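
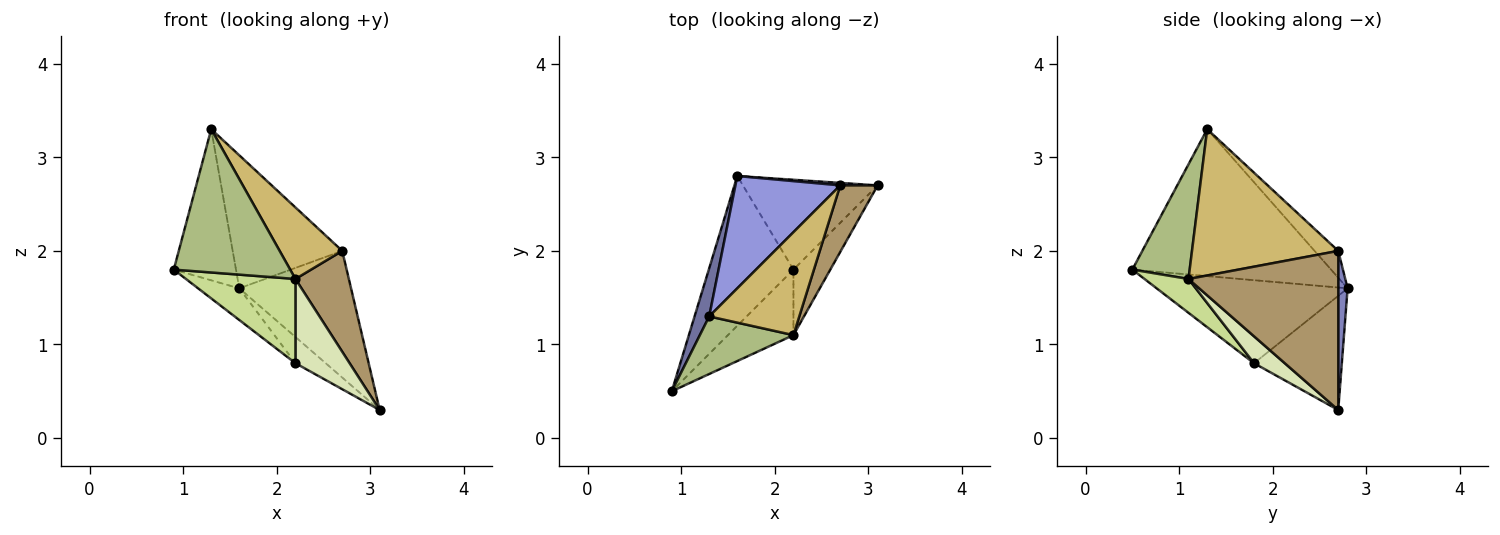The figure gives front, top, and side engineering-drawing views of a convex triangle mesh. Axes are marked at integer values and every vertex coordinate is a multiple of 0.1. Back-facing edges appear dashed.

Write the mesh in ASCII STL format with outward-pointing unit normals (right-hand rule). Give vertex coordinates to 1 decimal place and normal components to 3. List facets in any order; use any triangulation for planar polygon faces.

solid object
 facet normal -0.950 0.297 0.095
  outer loop
   vertex 1.3 1.3 3.3
   vertex 1.6 2.8 1.6
   vertex 0.9 0.5 1.8
  endloop
 endfacet
 facet normal 0.083 0.996 0.020
  outer loop
   vertex 2.7 2.7 2.0
   vertex 3.1 2.7 0.3
   vertex 1.6 2.8 1.6
  endloop
 endfacet
 facet normal -0.163 0.754 0.636
  outer loop
   vertex 2.7 2.7 2.0
   vertex 1.6 2.8 1.6
   vertex 1.3 1.3 3.3
  endloop
 endfacet
 facet normal -0.692 0.149 -0.706
  outer loop
   vertex 2.2 1.8 0.8
   vertex 0.9 0.5 1.8
   vertex 1.6 2.8 1.6
  endloop
 endfacet
 facet normal -0.631 0.217 -0.745
  outer loop
   vertex 2.2 1.8 0.8
   vertex 1.6 2.8 1.6
   vertex 3.1 2.7 0.3
  endloop
 endfacet
 facet normal 0.416 -0.844 0.339
  outer loop
   vertex 2.2 1.1 1.7
   vertex 1.3 1.3 3.3
   vertex 0.9 0.5 1.8
  endloop
 endfacet
 facet normal 0.302 -0.752 -0.585
  outer loop
   vertex 2.2 1.1 1.7
   vertex 0.9 0.5 1.8
   vertex 2.2 1.8 0.8
  endloop
 endfacet
 facet normal 0.409 -0.720 -0.560
  outer loop
   vertex 2.2 1.1 1.7
   vertex 2.2 1.8 0.8
   vertex 3.1 2.7 0.3
  endloop
 endfacet
 facet normal 0.920 -0.328 0.216
  outer loop
   vertex 2.2 1.1 1.7
   vertex 3.1 2.7 0.3
   vertex 2.7 2.7 2.0
  endloop
 endfacet
 facet normal 0.800 -0.342 0.493
  outer loop
   vertex 2.2 1.1 1.7
   vertex 2.7 2.7 2.0
   vertex 1.3 1.3 3.3
  endloop
 endfacet
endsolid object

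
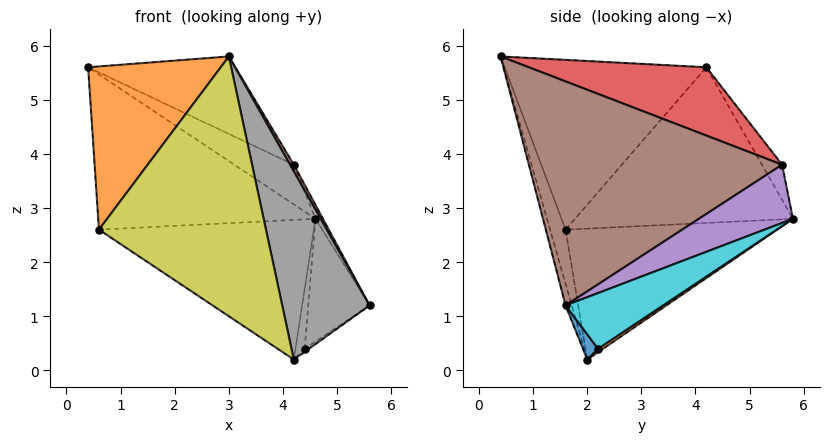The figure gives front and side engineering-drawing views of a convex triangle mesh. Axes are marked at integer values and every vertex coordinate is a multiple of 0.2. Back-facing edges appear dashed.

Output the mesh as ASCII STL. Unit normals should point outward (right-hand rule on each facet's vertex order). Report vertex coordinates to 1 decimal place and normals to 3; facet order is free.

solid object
 facet normal -0.591 0.589 -0.550
  outer loop
   vertex 0.6 1.6 2.6
   vertex 0.4 4.2 5.6
   vertex 4.6 5.8 2.8
  endloop
 endfacet
 facet normal -0.770 -0.507 0.388
  outer loop
   vertex 0.6 1.6 2.6
   vertex 3.0 0.4 5.8
   vertex 0.4 4.2 5.6
  endloop
 endfacet
 facet normal -0.319 0.946 0.061
  outer loop
   vertex 4.2 5.6 3.8
   vertex 4.6 5.8 2.8
   vertex 0.4 4.2 5.6
  endloop
 endfacet
 facet normal 0.328 0.272 0.905
  outer loop
   vertex 4.2 5.6 3.8
   vertex 0.4 4.2 5.6
   vertex 3.0 0.4 5.8
  endloop
 endfacet
 facet normal 0.921 0.073 0.383
  outer loop
   vertex 4.2 5.6 3.8
   vertex 5.6 1.6 1.2
   vertex 4.6 5.8 2.8
  endloop
 endfacet
 facet normal 0.872 -0.013 0.489
  outer loop
   vertex 4.2 5.6 3.8
   vertex 3.0 0.4 5.8
   vertex 5.6 1.6 1.2
  endloop
 endfacet
 facet normal -0.513 0.521 -0.682
  outer loop
   vertex 4.2 2.0 0.2
   vertex 0.6 1.6 2.6
   vertex 4.6 5.8 2.8
  endloop
 endfacet
 facet normal -0.068 -0.955 -0.287
  outer loop
   vertex 4.2 2.0 0.2
   vertex 5.6 1.6 1.2
   vertex 3.0 0.4 5.8
  endloop
 endfacet
 facet normal -0.088 -0.953 -0.291
  outer loop
   vertex 4.2 2.0 0.2
   vertex 3.0 0.4 5.8
   vertex 0.6 1.6 2.6
  endloop
 endfacet
 facet normal 0.639 0.402 -0.656
  outer loop
   vertex 4.4 2.2 0.4
   vertex 4.6 5.8 2.8
   vertex 5.6 1.6 1.2
  endloop
 endfacet
 facet normal 0.605 0.173 -0.777
  outer loop
   vertex 4.4 2.2 0.4
   vertex 5.6 1.6 1.2
   vertex 4.2 2.0 0.2
  endloop
 endfacet
 facet normal 0.284 0.521 -0.805
  outer loop
   vertex 4.4 2.2 0.4
   vertex 4.2 2.0 0.2
   vertex 4.6 5.8 2.8
  endloop
 endfacet
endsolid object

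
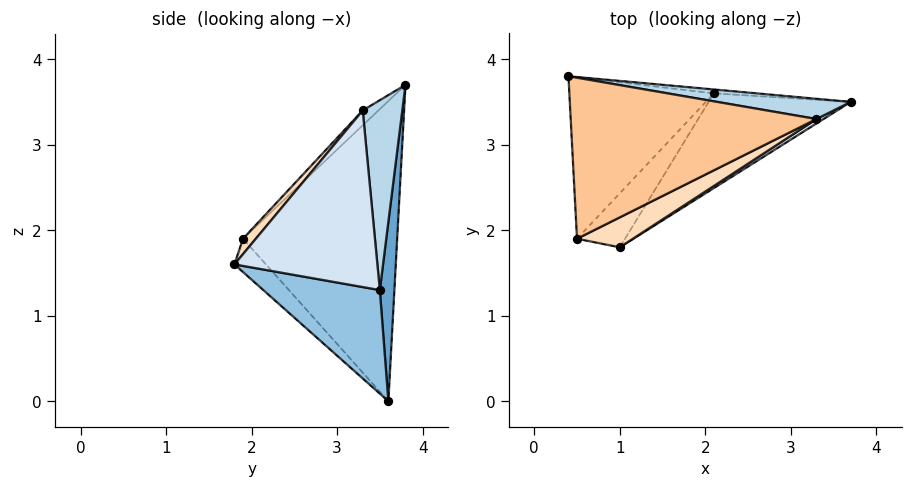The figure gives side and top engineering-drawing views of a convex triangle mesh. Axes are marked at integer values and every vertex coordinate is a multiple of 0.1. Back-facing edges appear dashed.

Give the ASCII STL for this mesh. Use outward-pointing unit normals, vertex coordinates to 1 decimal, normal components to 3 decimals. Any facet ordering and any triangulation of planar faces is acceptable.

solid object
 facet normal 0.077 0.997 -0.018
  outer loop
   vertex 2.1 3.6 0.0
   vertex 0.4 3.8 3.7
   vertex 3.7 3.5 1.3
  endloop
 endfacet
 facet normal 0.401 -0.733 -0.549
  outer loop
   vertex 2.1 3.6 0.0
   vertex 3.7 3.5 1.3
   vertex 1.0 1.8 1.6
  endloop
 endfacet
 facet normal 0.181 0.975 0.127
  outer loop
   vertex 3.3 3.3 3.4
   vertex 3.7 3.5 1.3
   vertex 0.4 3.8 3.7
  endloop
 endfacet
 facet normal 0.534 -0.845 0.021
  outer loop
   vertex 3.3 3.3 3.4
   vertex 1.0 1.8 1.6
   vertex 3.7 3.5 1.3
  endloop
 endfacet
 facet normal -0.847 0.342 -0.408
  outer loop
   vertex 0.5 1.9 1.9
   vertex 0.4 3.8 3.7
   vertex 2.1 3.6 0.0
  endloop
 endfacet
 facet normal -0.532 -0.357 -0.768
  outer loop
   vertex 0.5 1.9 1.9
   vertex 2.1 3.6 0.0
   vertex 1.0 1.8 1.6
  endloop
 endfacet
 facet normal -0.044 -0.688 0.724
  outer loop
   vertex 0.5 1.9 1.9
   vertex 3.3 3.3 3.4
   vertex 0.4 3.8 3.7
  endloop
 endfacet
 facet normal 0.143 -0.843 0.519
  outer loop
   vertex 0.5 1.9 1.9
   vertex 1.0 1.8 1.6
   vertex 3.3 3.3 3.4
  endloop
 endfacet
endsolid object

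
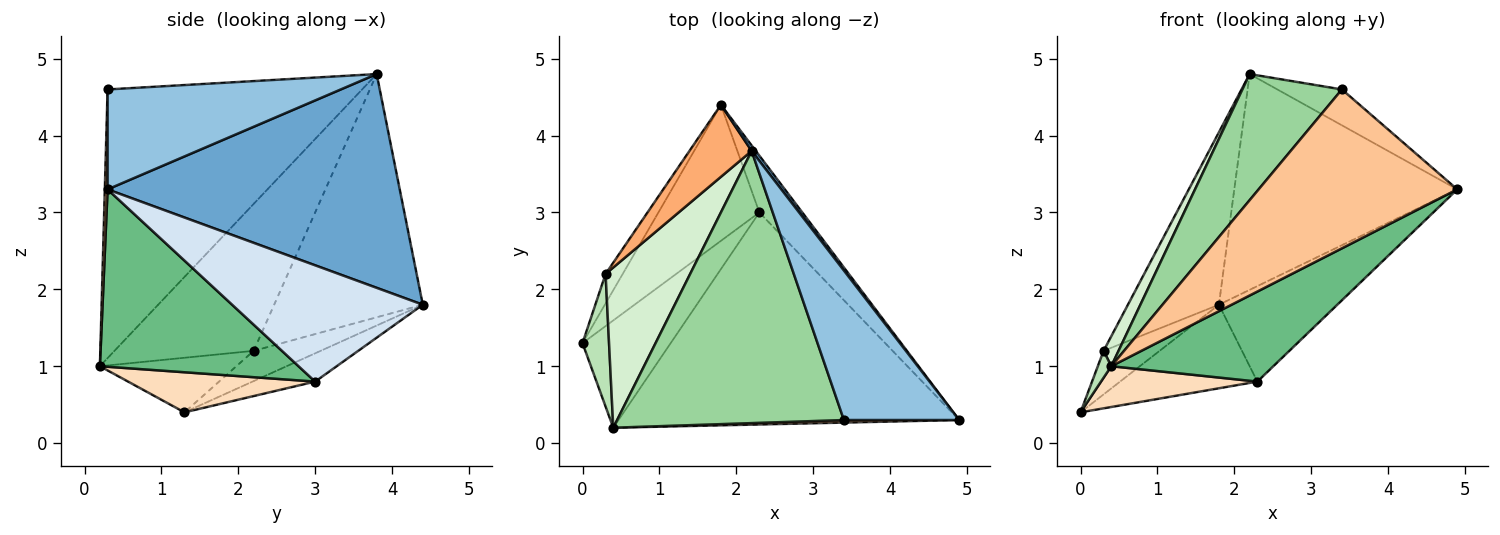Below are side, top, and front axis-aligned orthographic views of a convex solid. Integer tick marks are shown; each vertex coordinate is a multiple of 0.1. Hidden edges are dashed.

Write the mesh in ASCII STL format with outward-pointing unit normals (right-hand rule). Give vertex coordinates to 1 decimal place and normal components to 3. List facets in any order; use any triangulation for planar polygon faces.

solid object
 facet normal 0.795 0.607 0.015
  outer loop
   vertex 2.2 3.8 4.8
   vertex 4.9 0.3 3.3
   vertex 1.8 4.4 1.8
  endloop
 endfacet
 facet normal 0.644 0.178 0.744
  outer loop
   vertex 3.4 0.3 4.6
   vertex 4.9 0.3 3.3
   vertex 2.2 3.8 4.8
  endloop
 endfacet
 facet normal -0.232 0.509 -0.829
  outer loop
   vertex 2.3 3.0 0.8
   vertex 0.0 1.3 0.4
   vertex 1.8 4.4 1.8
  endloop
 endfacet
 facet normal 0.811 0.503 -0.299
  outer loop
   vertex 2.3 3.0 0.8
   vertex 1.8 4.4 1.8
   vertex 4.9 0.3 3.3
  endloop
 endfacet
 facet normal -0.704 0.588 -0.398
  outer loop
   vertex 0.3 2.2 1.2
   vertex 1.8 4.4 1.8
   vertex 0.0 1.3 0.4
  endloop
 endfacet
 facet normal -0.833 0.510 0.213
  outer loop
   vertex 0.3 2.2 1.2
   vertex 2.2 3.8 4.8
   vertex 1.8 4.4 1.8
  endloop
 endfacet
 facet normal 0.014 -1.000 0.016
  outer loop
   vertex 0.4 0.2 1.0
   vertex 4.9 0.3 3.3
   vertex 3.4 0.3 4.6
  endloop
 endfacet
 facet normal 0.391 -0.327 -0.860
  outer loop
   vertex 0.4 0.2 1.0
   vertex 0.0 1.3 0.4
   vertex 2.3 3.0 0.8
  endloop
 endfacet
 facet normal 0.432 -0.353 -0.830
  outer loop
   vertex 0.4 0.2 1.0
   vertex 2.3 3.0 0.8
   vertex 4.9 0.3 3.3
  endloop
 endfacet
 facet normal -0.732 -0.286 0.618
  outer loop
   vertex 0.4 0.2 1.0
   vertex 3.4 0.3 4.6
   vertex 2.2 3.8 4.8
  endloop
 endfacet
 facet normal -0.896 -0.088 0.435
  outer loop
   vertex 0.4 0.2 1.0
   vertex 0.3 2.2 1.2
   vertex 0.0 1.3 0.4
  endloop
 endfacet
 facet normal -0.863 -0.093 0.497
  outer loop
   vertex 0.4 0.2 1.0
   vertex 2.2 3.8 4.8
   vertex 0.3 2.2 1.2
  endloop
 endfacet
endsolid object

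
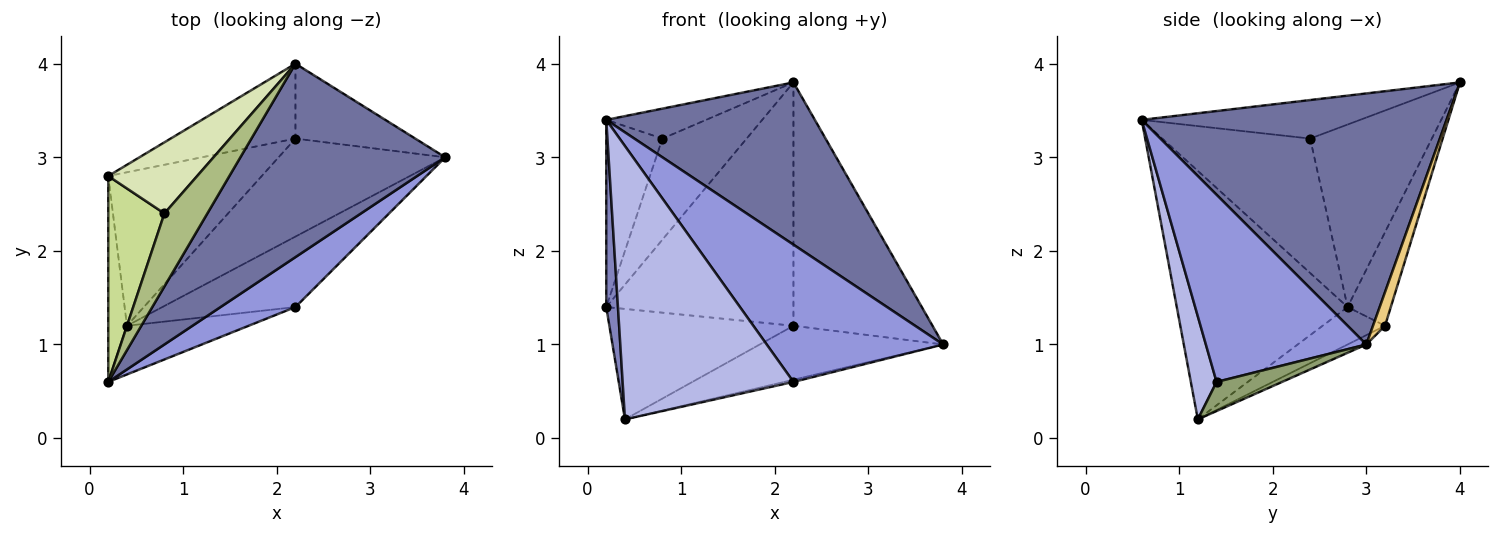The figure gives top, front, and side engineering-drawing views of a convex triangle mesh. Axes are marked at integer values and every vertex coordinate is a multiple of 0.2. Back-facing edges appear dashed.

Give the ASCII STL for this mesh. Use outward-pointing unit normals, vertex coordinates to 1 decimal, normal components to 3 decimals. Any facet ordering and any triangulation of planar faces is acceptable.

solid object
 facet normal 0.685 -0.468 0.558
  outer loop
   vertex 2.2 4.0 3.8
   vertex 0.2 0.6 3.4
   vertex 3.8 3.0 1.0
  endloop
 endfacet
 facet normal -0.995 -0.068 -0.075
  outer loop
   vertex 0.2 2.8 1.4
   vertex 0.4 1.2 0.2
   vertex 0.2 0.6 3.4
  endloop
 endfacet
 facet normal 0.650 -0.715 0.260
  outer loop
   vertex 2.2 1.4 0.6
   vertex 3.8 3.0 1.0
   vertex 0.2 0.6 3.4
  endloop
 endfacet
 facet normal 0.147 -0.974 -0.173
  outer loop
   vertex 2.2 1.4 0.6
   vertex 0.2 0.6 3.4
   vertex 0.4 1.2 0.2
  endloop
 endfacet
 facet normal 0.214 0.031 -0.976
  outer loop
   vertex 2.2 1.4 0.6
   vertex 0.4 1.2 0.2
   vertex 3.8 3.0 1.0
  endloop
 endfacet
 facet normal -0.639 0.292 0.712
  outer loop
   vertex 0.8 2.4 3.2
   vertex 0.2 0.6 3.4
   vertex 2.2 4.0 3.8
  endloop
 endfacet
 facet normal -0.871 0.331 0.364
  outer loop
   vertex 0.8 2.4 3.2
   vertex 0.2 2.8 1.4
   vertex 0.2 0.6 3.4
  endloop
 endfacet
 facet normal -0.763 0.528 0.372
  outer loop
   vertex 0.8 2.4 3.2
   vertex 2.2 4.0 3.8
   vertex 0.2 2.8 1.4
  endloop
 endfacet
 facet normal -0.049 0.482 -0.875
  outer loop
   vertex 2.2 3.2 1.2
   vertex 3.8 3.0 1.0
   vertex 0.4 1.2 0.2
  endloop
 endfacet
 facet normal -0.194 0.573 -0.796
  outer loop
   vertex 2.2 3.2 1.2
   vertex 0.4 1.2 0.2
   vertex 0.2 2.8 1.4
  endloop
 endfacet
 facet normal 0.082 0.953 -0.293
  outer loop
   vertex 2.2 3.2 1.2
   vertex 2.2 4.0 3.8
   vertex 3.8 3.0 1.0
  endloop
 endfacet
 facet normal -0.215 0.933 -0.287
  outer loop
   vertex 2.2 3.2 1.2
   vertex 0.2 2.8 1.4
   vertex 2.2 4.0 3.8
  endloop
 endfacet
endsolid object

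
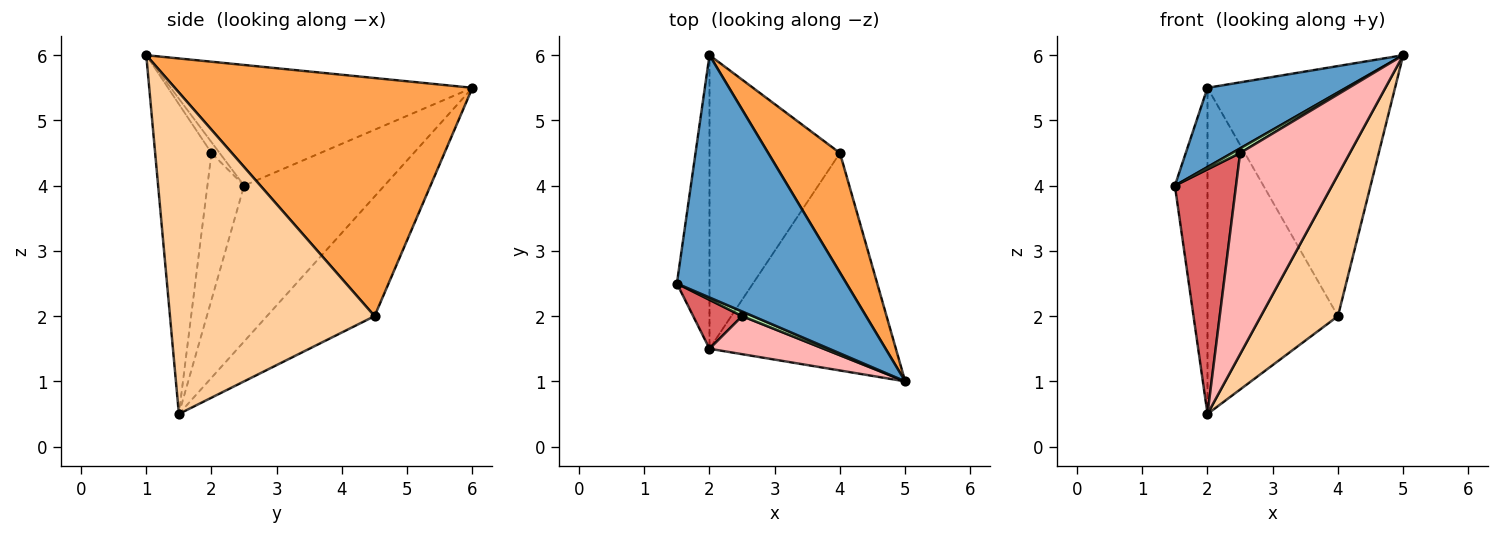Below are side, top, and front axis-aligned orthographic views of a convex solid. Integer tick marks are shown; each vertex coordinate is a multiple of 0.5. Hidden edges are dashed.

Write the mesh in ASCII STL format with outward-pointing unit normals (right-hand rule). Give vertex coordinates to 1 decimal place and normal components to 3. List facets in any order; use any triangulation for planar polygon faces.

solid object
 facet normal -0.560 -0.257 0.787
  outer loop
   vertex 2.0 6.0 5.5
   vertex 1.5 2.5 4.0
   vertex 5.0 1.0 6.0
  endloop
 endfacet
 facet normal -0.954 0.222 -0.200
  outer loop
   vertex 2.0 1.5 0.5
   vertex 1.5 2.5 4.0
   vertex 2.0 6.0 5.5
  endloop
 endfacet
 facet normal 0.820 0.517 0.247
  outer loop
   vertex 4.0 4.5 2.0
   vertex 2.0 6.0 5.5
   vertex 5.0 1.0 6.0
  endloop
 endfacet
 facet normal 0.823 -0.310 -0.477
  outer loop
   vertex 4.0 4.5 2.0
   vertex 5.0 1.0 6.0
   vertex 2.0 1.5 0.5
  endloop
 endfacet
 facet normal -0.523 0.634 -0.570
  outer loop
   vertex 4.0 4.5 2.0
   vertex 2.0 1.5 0.5
   vertex 2.0 6.0 5.5
  endloop
 endfacet
 facet normal -0.577 -0.577 0.577
  outer loop
   vertex 2.5 2.0 4.5
   vertex 5.0 1.0 6.0
   vertex 1.5 2.5 4.0
  endloop
 endfacet
 facet normal -0.507 -0.845 0.169
  outer loop
   vertex 2.5 2.0 4.5
   vertex 1.5 2.5 4.0
   vertex 2.0 1.5 0.5
  endloop
 endfacet
 facet normal -0.450 -0.877 0.166
  outer loop
   vertex 2.5 2.0 4.5
   vertex 2.0 1.5 0.5
   vertex 5.0 1.0 6.0
  endloop
 endfacet
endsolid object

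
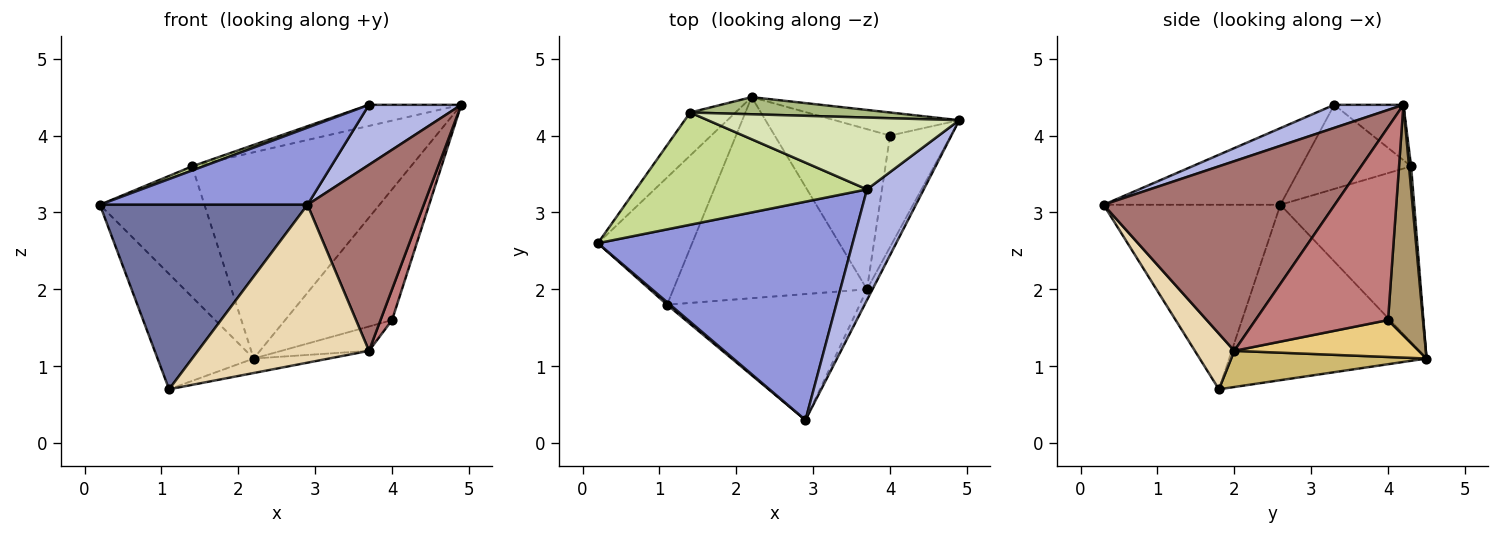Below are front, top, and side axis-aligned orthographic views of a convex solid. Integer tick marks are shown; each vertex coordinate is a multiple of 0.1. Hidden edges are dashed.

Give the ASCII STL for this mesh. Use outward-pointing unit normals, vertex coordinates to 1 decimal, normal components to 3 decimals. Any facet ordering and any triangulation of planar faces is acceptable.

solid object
 facet normal -0.648 -0.761 0.011
  outer loop
   vertex 1.1 1.8 0.7
   vertex 2.9 0.3 3.1
   vertex 0.2 2.6 3.1
  endloop
 endfacet
 facet normal -0.810 0.394 -0.435
  outer loop
   vertex 1.1 1.8 0.7
   vertex 0.2 2.6 3.1
   vertex 2.2 4.5 1.1
  endloop
 endfacet
 facet normal -0.273 -0.320 0.907
  outer loop
   vertex 3.7 3.3 4.4
   vertex 0.2 2.6 3.1
   vertex 2.9 0.3 3.1
  endloop
 endfacet
 facet normal 0.336 -0.449 0.828
  outer loop
   vertex 3.7 3.3 4.4
   vertex 2.9 0.3 3.1
   vertex 4.9 4.2 4.4
  endloop
 endfacet
 facet normal -0.772 0.604 -0.199
  outer loop
   vertex 1.4 4.3 3.6
   vertex 2.2 4.5 1.1
   vertex 0.2 2.6 3.1
  endloop
 endfacet
 facet normal 0.010 0.997 0.083
  outer loop
   vertex 1.4 4.3 3.6
   vertex 4.9 4.2 4.4
   vertex 2.2 4.5 1.1
  endloop
 endfacet
 facet normal -0.342 -0.035 0.939
  outer loop
   vertex 1.4 4.3 3.6
   vertex 0.2 2.6 3.1
   vertex 3.7 3.3 4.4
  endloop
 endfacet
 facet normal -0.207 0.276 0.939
  outer loop
   vertex 1.4 4.3 3.6
   vertex 3.7 3.3 4.4
   vertex 4.9 4.2 4.4
  endloop
 endfacet
 facet normal 0.306 0.937 -0.165
  outer loop
   vertex 4.0 4.0 1.6
   vertex 2.2 4.5 1.1
   vertex 4.9 4.2 4.4
  endloop
 endfacet
 facet normal 0.183 0.071 -0.981
  outer loop
   vertex 3.7 2.0 1.2
   vertex 1.1 1.8 0.7
   vertex 2.2 4.5 1.1
  endloop
 endfacet
 facet normal 0.302 0.143 -0.943
  outer loop
   vertex 3.7 2.0 1.2
   vertex 2.2 4.5 1.1
   vertex 4.0 4.0 1.6
  endloop
 endfacet
 facet normal 0.177 -0.769 -0.614
  outer loop
   vertex 3.7 2.0 1.2
   vertex 2.9 0.3 3.1
   vertex 1.1 1.8 0.7
  endloop
 endfacet
 facet normal 0.893 -0.449 -0.026
  outer loop
   vertex 3.7 2.0 1.2
   vertex 4.9 4.2 4.4
   vertex 2.9 0.3 3.1
  endloop
 endfacet
 facet normal 0.950 -0.083 -0.300
  outer loop
   vertex 3.7 2.0 1.2
   vertex 4.0 4.0 1.6
   vertex 4.9 4.2 4.4
  endloop
 endfacet
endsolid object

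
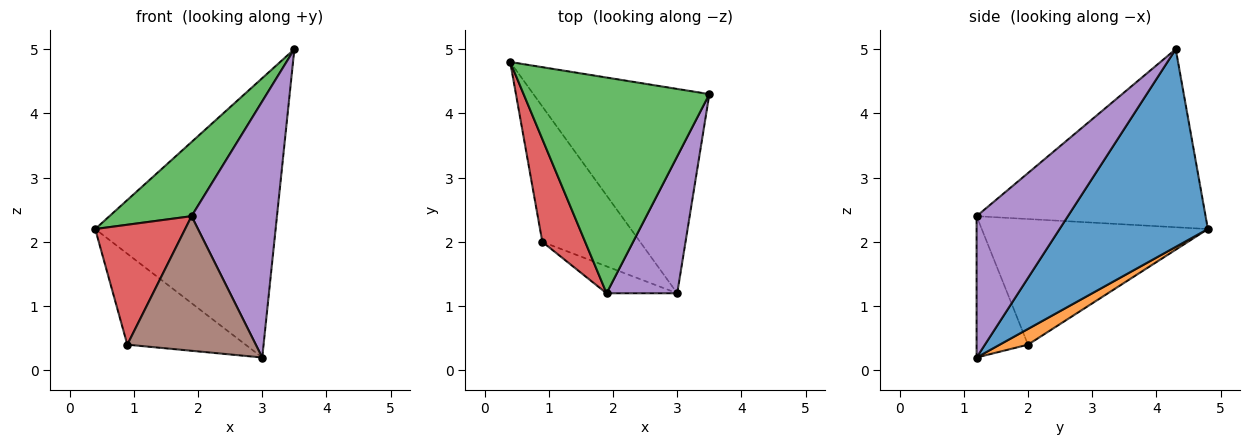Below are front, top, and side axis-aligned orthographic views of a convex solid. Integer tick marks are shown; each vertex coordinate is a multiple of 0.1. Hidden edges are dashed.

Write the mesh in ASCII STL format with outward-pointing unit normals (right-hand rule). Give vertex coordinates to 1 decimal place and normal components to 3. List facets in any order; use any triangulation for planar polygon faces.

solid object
 facet normal 0.553 0.673 -0.492
  outer loop
   vertex 3.0 1.2 0.2
   vertex 0.4 4.8 2.2
   vertex 3.5 4.3 5.0
  endloop
 endfacet
 facet normal 0.132 0.553 -0.823
  outer loop
   vertex 0.9 2.0 0.4
   vertex 0.4 4.8 2.2
   vertex 3.0 1.2 0.2
  endloop
 endfacet
 facet normal -0.672 -0.241 0.701
  outer loop
   vertex 1.9 1.2 2.4
   vertex 3.5 4.3 5.0
   vertex 0.4 4.8 2.2
  endloop
 endfacet
 facet normal -0.886 -0.352 0.302
  outer loop
   vertex 1.9 1.2 2.4
   vertex 0.4 4.8 2.2
   vertex 0.9 2.0 0.4
  endloop
 endfacet
 facet normal 0.686 -0.642 0.343
  outer loop
   vertex 1.9 1.2 2.4
   vertex 3.0 1.2 0.2
   vertex 3.5 4.3 5.0
  endloop
 endfacet
 facet normal -0.365 -0.913 -0.183
  outer loop
   vertex 1.9 1.2 2.4
   vertex 0.9 2.0 0.4
   vertex 3.0 1.2 0.2
  endloop
 endfacet
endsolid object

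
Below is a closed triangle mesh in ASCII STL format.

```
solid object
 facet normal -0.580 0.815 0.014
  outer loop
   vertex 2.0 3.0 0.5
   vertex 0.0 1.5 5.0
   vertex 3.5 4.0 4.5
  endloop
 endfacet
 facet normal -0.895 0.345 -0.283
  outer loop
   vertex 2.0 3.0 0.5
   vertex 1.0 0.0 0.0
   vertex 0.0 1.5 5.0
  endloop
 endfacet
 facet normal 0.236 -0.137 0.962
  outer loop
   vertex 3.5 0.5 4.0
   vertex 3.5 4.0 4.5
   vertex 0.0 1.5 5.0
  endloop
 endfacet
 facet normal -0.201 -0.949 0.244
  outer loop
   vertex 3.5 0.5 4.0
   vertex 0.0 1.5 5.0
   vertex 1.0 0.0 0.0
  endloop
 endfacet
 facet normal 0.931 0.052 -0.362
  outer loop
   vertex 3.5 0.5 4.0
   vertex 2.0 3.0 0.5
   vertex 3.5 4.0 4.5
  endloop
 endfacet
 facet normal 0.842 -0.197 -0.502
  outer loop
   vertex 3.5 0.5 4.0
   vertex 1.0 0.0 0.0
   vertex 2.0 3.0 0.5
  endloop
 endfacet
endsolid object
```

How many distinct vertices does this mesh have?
5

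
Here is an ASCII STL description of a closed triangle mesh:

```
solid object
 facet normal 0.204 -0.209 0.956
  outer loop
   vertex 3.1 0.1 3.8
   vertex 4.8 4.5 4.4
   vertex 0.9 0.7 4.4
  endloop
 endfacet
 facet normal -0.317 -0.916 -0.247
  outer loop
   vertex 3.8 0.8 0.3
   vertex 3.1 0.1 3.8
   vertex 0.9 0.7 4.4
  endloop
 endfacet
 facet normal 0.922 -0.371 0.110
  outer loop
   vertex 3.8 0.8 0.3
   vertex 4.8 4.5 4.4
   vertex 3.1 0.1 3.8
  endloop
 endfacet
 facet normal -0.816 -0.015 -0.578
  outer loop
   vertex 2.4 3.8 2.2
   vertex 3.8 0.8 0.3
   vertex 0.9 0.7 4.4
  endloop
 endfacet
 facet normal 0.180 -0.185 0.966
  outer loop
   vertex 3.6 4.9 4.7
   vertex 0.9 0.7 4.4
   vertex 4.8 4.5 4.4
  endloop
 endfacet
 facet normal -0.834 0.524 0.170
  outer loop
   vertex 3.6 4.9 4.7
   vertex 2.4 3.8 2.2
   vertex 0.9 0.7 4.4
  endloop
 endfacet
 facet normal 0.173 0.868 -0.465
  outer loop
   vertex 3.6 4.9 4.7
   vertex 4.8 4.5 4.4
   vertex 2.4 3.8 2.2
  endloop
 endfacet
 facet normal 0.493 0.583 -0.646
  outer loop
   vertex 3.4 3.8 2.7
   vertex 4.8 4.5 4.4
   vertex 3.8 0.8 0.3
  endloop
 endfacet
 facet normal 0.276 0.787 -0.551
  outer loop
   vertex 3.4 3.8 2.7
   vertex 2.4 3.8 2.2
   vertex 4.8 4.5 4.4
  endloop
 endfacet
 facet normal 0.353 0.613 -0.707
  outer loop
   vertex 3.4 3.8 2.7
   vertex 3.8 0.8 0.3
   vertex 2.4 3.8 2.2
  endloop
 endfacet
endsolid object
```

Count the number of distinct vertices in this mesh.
7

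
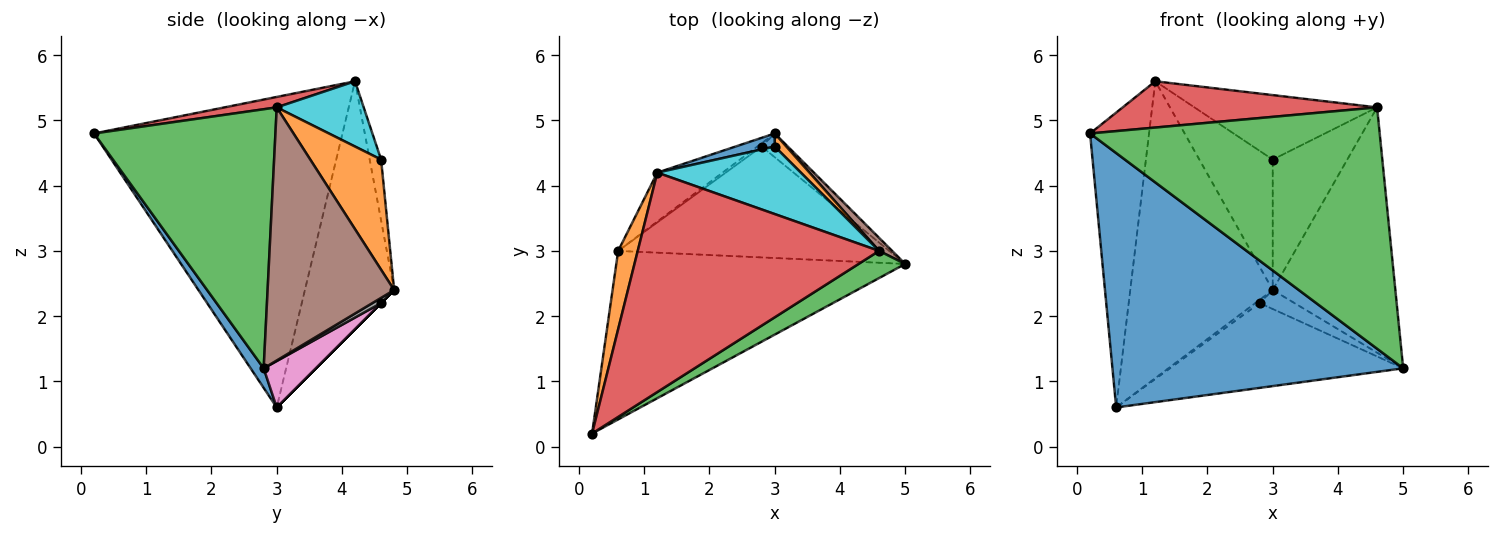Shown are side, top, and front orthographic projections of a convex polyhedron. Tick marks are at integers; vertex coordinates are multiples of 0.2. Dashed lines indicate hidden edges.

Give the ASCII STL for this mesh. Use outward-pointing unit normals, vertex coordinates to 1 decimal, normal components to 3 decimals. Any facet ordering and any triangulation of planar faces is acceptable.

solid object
 facet normal 0.037 -0.833 -0.552
  outer loop
   vertex 0.6 3.0 0.6
   vertex 5.0 2.8 1.2
   vertex 0.2 0.2 4.8
  endloop
 endfacet
 facet normal -0.971 0.231 0.061
  outer loop
   vertex 0.6 3.0 0.6
   vertex 0.2 0.2 4.8
   vertex 1.2 4.2 5.6
  endloop
 endfacet
 facet normal 0.528 -0.844 0.095
  outer loop
   vertex 4.6 3.0 5.2
   vertex 0.2 0.2 4.8
   vertex 5.0 2.8 1.2
  endloop
 endfacet
 facet normal 0.042 -0.206 0.978
  outer loop
   vertex 4.6 3.0 5.2
   vertex 1.2 4.2 5.6
   vertex 0.2 0.2 4.8
  endloop
 endfacet
 facet normal -0.526 0.839 -0.138
  outer loop
   vertex 3.0 4.8 2.4
   vertex 0.6 3.0 0.6
   vertex 1.2 4.2 5.6
  endloop
 endfacet
 facet normal 0.718 0.695 0.037
  outer loop
   vertex 3.0 4.8 2.4
   vertex 4.6 3.0 5.2
   vertex 5.0 2.8 1.2
  endloop
 endfacet
 facet normal 0.135 0.602 -0.787
  outer loop
   vertex 2.8 4.6 2.2
   vertex 5.0 2.8 1.2
   vertex 0.6 3.0 0.6
  endloop
 endfacet
 facet normal 0.154 0.617 -0.772
  outer loop
   vertex 2.8 4.6 2.2
   vertex 3.0 4.8 2.4
   vertex 5.0 2.8 1.2
  endloop
 endfacet
 facet normal 0.000 0.707 -0.707
  outer loop
   vertex 2.8 4.6 2.2
   vertex 0.6 3.0 0.6
   vertex 3.0 4.8 2.4
  endloop
 endfacet
 facet normal 0.312 0.656 0.687
  outer loop
   vertex 3.0 4.6 4.4
   vertex 1.2 4.2 5.6
   vertex 4.6 3.0 5.2
  endloop
 endfacet
 facet normal -0.153 0.983 0.098
  outer loop
   vertex 3.0 4.6 4.4
   vertex 3.0 4.8 2.4
   vertex 1.2 4.2 5.6
  endloop
 endfacet
 facet normal 0.687 0.723 0.072
  outer loop
   vertex 3.0 4.6 4.4
   vertex 4.6 3.0 5.2
   vertex 3.0 4.8 2.4
  endloop
 endfacet
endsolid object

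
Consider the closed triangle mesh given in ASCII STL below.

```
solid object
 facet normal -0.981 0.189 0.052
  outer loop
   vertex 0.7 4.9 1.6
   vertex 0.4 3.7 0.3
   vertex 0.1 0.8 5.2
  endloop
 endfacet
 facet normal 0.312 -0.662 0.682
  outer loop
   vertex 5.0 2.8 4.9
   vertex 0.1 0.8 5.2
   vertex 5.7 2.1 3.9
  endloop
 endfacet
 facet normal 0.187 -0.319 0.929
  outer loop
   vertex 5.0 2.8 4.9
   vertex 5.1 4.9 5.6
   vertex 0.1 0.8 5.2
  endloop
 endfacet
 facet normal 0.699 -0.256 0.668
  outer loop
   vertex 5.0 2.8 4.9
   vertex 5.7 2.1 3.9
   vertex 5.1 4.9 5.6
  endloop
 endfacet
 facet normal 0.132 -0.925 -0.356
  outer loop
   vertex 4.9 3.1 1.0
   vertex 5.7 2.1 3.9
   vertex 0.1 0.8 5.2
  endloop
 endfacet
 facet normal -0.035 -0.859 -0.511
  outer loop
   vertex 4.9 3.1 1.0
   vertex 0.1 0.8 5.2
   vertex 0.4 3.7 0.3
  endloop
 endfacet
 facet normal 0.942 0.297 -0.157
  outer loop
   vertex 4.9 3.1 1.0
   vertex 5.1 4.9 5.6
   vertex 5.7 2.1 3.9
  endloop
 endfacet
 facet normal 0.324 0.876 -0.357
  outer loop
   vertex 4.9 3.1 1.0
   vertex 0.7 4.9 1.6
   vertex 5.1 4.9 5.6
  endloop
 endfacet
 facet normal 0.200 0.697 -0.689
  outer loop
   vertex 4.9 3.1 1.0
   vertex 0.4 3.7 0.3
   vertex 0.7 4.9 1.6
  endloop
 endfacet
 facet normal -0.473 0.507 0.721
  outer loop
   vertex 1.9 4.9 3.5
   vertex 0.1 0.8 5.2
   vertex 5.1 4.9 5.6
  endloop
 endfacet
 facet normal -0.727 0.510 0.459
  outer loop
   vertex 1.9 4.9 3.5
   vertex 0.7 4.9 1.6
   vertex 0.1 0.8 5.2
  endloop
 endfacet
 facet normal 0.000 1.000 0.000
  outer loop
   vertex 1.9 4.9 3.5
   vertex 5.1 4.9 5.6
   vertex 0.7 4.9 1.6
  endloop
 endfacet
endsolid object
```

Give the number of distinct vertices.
8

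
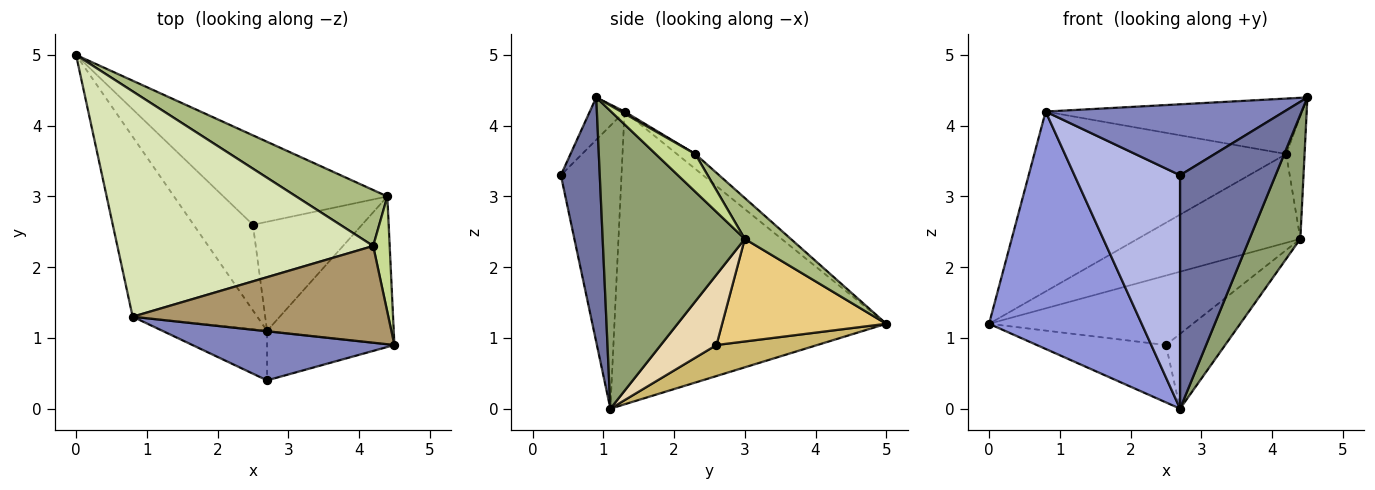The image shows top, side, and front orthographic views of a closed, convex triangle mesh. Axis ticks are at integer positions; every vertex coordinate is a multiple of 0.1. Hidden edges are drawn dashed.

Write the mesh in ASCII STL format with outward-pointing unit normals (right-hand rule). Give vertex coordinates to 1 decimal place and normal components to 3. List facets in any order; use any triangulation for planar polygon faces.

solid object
 facet normal 0.370 -0.909 -0.193
  outer loop
   vertex 2.7 1.1 0.0
   vertex 4.5 0.9 4.4
   vertex 2.7 0.4 3.3
  endloop
 endfacet
 facet normal -0.119 -0.816 0.565
  outer loop
   vertex 0.8 1.3 4.2
   vertex 2.7 0.4 3.3
   vertex 4.5 0.9 4.4
  endloop
 endfacet
 facet normal -0.818 -0.459 -0.348
  outer loop
   vertex 0.8 1.3 4.2
   vertex 0.0 5.0 1.2
   vertex 2.7 1.1 0.0
  endloop
 endfacet
 facet normal -0.490 -0.853 -0.181
  outer loop
   vertex 0.8 1.3 4.2
   vertex 2.7 1.1 0.0
   vertex 2.7 0.4 3.3
  endloop
 endfacet
 facet normal 0.874 -0.312 -0.372
  outer loop
   vertex 4.4 3.0 2.4
   vertex 4.5 0.9 4.4
   vertex 2.7 1.1 0.0
  endloop
 endfacet
 facet normal 0.233 0.823 0.519
  outer loop
   vertex 4.2 2.3 3.6
   vertex 4.4 3.0 2.4
   vertex 0.0 5.0 1.2
  endloop
 endfacet
 facet normal 0.843 0.391 0.369
  outer loop
   vertex 4.2 2.3 3.6
   vertex 4.5 0.9 4.4
   vertex 4.4 3.0 2.4
  endloop
 endfacet
 facet normal -0.046 0.623 0.781
  outer loop
   vertex 4.2 2.3 3.6
   vertex 0.0 5.0 1.2
   vertex 0.8 1.3 4.2
  endloop
 endfacet
 facet normal 0.007 0.497 0.868
  outer loop
   vertex 4.2 2.3 3.6
   vertex 0.8 1.3 4.2
   vertex 4.5 0.9 4.4
  endloop
 endfacet
 facet normal 0.399 0.510 -0.762
  outer loop
   vertex 2.5 2.6 0.9
   vertex 2.7 1.1 0.0
   vertex 0.0 5.0 1.2
  endloop
 endfacet
 facet normal 0.443 0.550 -0.708
  outer loop
   vertex 2.5 2.6 0.9
   vertex 0.0 5.0 1.2
   vertex 4.4 3.0 2.4
  endloop
 endfacet
 facet normal 0.470 0.499 -0.728
  outer loop
   vertex 2.5 2.6 0.9
   vertex 4.4 3.0 2.4
   vertex 2.7 1.1 0.0
  endloop
 endfacet
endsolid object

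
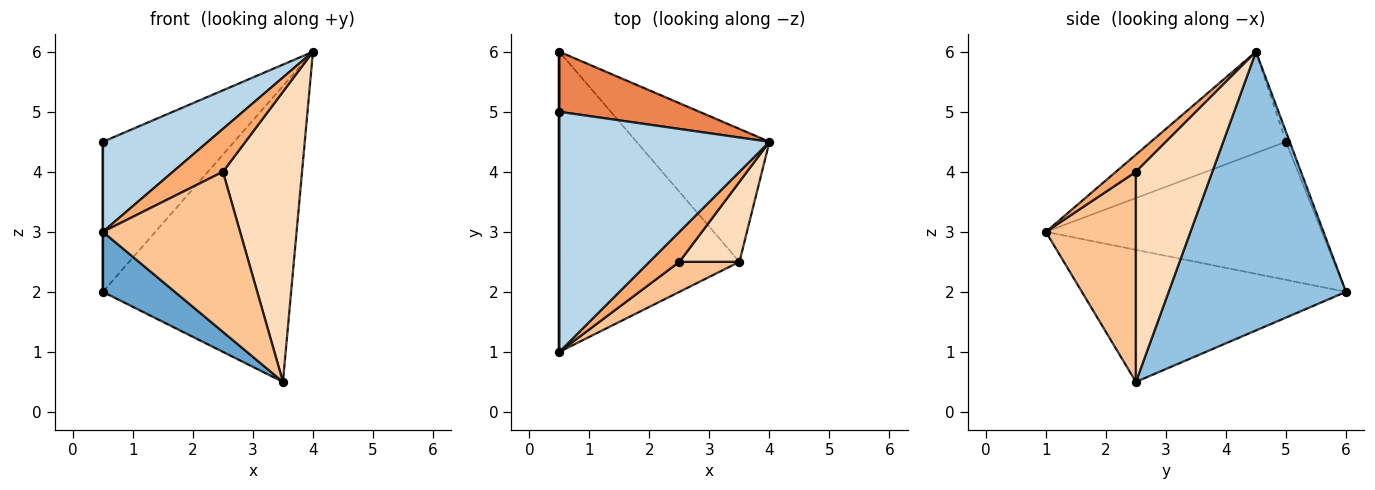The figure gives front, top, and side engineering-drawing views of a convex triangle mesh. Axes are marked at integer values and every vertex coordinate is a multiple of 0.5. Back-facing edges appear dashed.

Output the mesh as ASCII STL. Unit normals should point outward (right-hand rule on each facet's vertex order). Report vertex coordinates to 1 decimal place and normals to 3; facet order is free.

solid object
 facet normal -0.584 -0.159 -0.796
  outer loop
   vertex 3.5 2.5 0.5
   vertex 0.5 1.0 3.0
   vertex 0.5 6.0 2.0
  endloop
 endfacet
 facet normal 0.652 0.692 -0.311
  outer loop
   vertex 3.5 2.5 0.5
   vertex 0.5 6.0 2.0
   vertex 4.0 4.5 6.0
  endloop
 endfacet
 facet normal -0.411 -0.320 0.853
  outer loop
   vertex 0.5 5.0 4.5
   vertex 0.5 1.0 3.0
   vertex 4.0 4.5 6.0
  endloop
 endfacet
 facet normal -1.000 0.000 0.000
  outer loop
   vertex 0.5 5.0 4.5
   vertex 0.5 6.0 2.0
   vertex 0.5 1.0 3.0
  endloop
 endfacet
 facet normal -0.027 0.928 0.371
  outer loop
   vertex 0.5 5.0 4.5
   vertex 4.0 4.5 6.0
   vertex 0.5 6.0 2.0
  endloop
 endfacet
 facet normal 0.311 -0.778 0.545
  outer loop
   vertex 2.5 2.5 4.0
   vertex 4.0 4.5 6.0
   vertex 0.5 1.0 3.0
  endloop
 endfacet
 facet normal 0.542 -0.826 0.155
  outer loop
   vertex 2.5 2.5 4.0
   vertex 0.5 1.0 3.0
   vertex 3.5 2.5 0.5
  endloop
 endfacet
 facet normal 0.681 -0.706 0.195
  outer loop
   vertex 2.5 2.5 4.0
   vertex 3.5 2.5 0.5
   vertex 4.0 4.5 6.0
  endloop
 endfacet
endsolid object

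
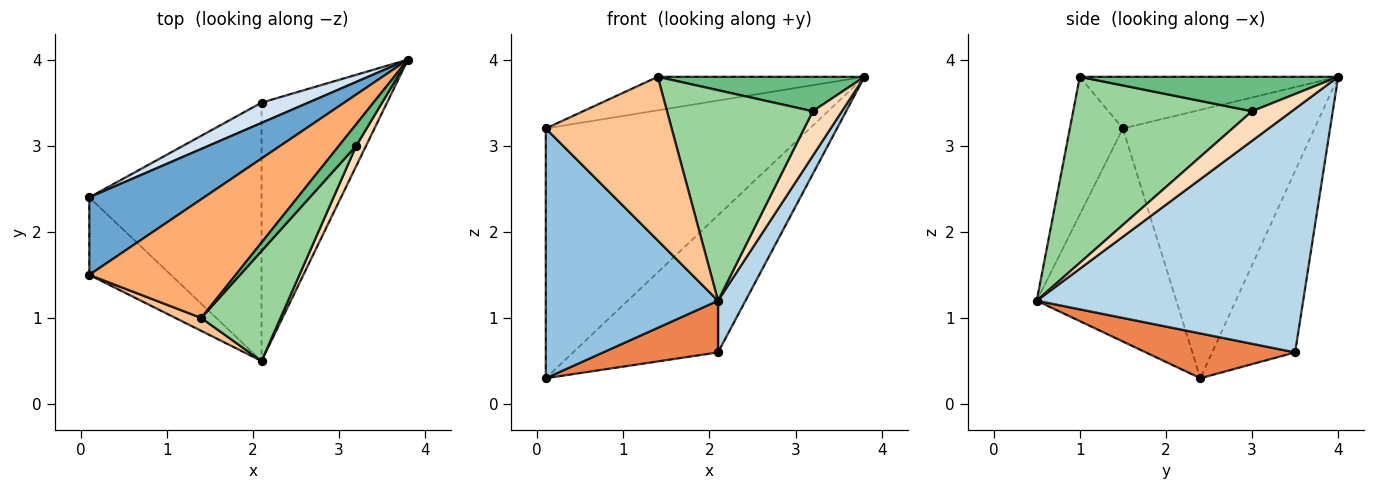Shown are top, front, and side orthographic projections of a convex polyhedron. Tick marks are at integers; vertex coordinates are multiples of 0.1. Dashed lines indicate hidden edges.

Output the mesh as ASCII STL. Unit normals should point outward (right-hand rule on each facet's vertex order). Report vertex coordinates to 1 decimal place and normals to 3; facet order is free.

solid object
 facet normal -0.570 0.785 0.244
  outer loop
   vertex 0.1 2.4 0.3
   vertex 0.1 1.5 3.2
   vertex 3.8 4.0 3.8
  endloop
 endfacet
 facet normal -0.612 -0.755 -0.234
  outer loop
   vertex 0.1 2.4 0.3
   vertex 2.1 0.5 1.2
   vertex 0.1 1.5 3.2
  endloop
 endfacet
 facet normal 0.885 -0.091 -0.456
  outer loop
   vertex 2.1 3.5 0.6
   vertex 3.8 4.0 3.8
   vertex 2.1 0.5 1.2
  endloop
 endfacet
 facet normal -0.493 0.861 0.127
  outer loop
   vertex 2.1 3.5 0.6
   vertex 0.1 2.4 0.3
   vertex 3.8 4.0 3.8
  endloop
 endfacet
 facet normal 0.247 -0.190 -0.950
  outer loop
   vertex 2.1 3.5 0.6
   vertex 2.1 0.5 1.2
   vertex 0.1 2.4 0.3
  endloop
 endfacet
 facet normal -0.322 0.257 0.911
  outer loop
   vertex 1.4 1.0 3.8
   vertex 3.8 4.0 3.8
   vertex 0.1 1.5 3.2
  endloop
 endfacet
 facet normal -0.387 -0.919 0.073
  outer loop
   vertex 1.4 1.0 3.8
   vertex 0.1 1.5 3.2
   vertex 2.1 0.5 1.2
  endloop
 endfacet
 facet normal 0.779 -0.571 0.260
  outer loop
   vertex 3.2 3.0 3.4
   vertex 2.1 0.5 1.2
   vertex 3.8 4.0 3.8
  endloop
 endfacet
 facet normal 0.727 -0.582 0.364
  outer loop
   vertex 3.2 3.0 3.4
   vertex 3.8 4.0 3.8
   vertex 1.4 1.0 3.8
  endloop
 endfacet
 facet normal 0.736 -0.600 0.314
  outer loop
   vertex 3.2 3.0 3.4
   vertex 1.4 1.0 3.8
   vertex 2.1 0.5 1.2
  endloop
 endfacet
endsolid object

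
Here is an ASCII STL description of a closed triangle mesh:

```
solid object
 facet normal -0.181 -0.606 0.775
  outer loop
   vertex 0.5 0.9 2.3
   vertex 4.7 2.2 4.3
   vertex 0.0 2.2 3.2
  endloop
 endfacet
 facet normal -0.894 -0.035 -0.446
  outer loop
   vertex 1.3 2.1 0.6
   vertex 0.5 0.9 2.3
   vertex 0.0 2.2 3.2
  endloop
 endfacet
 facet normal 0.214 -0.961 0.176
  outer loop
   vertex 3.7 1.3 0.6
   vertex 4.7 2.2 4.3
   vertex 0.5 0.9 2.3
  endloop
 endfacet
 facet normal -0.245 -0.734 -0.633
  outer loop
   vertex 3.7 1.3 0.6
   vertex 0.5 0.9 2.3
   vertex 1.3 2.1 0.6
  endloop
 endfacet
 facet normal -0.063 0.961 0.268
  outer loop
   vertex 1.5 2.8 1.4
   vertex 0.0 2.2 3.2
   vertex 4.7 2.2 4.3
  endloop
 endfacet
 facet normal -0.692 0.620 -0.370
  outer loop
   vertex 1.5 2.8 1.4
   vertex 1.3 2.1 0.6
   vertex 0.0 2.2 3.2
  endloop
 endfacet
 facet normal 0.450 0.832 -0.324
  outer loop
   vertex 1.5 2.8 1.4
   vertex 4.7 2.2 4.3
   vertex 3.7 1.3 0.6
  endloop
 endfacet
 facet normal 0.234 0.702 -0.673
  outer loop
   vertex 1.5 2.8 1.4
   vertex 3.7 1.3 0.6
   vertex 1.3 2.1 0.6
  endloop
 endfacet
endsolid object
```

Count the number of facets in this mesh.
8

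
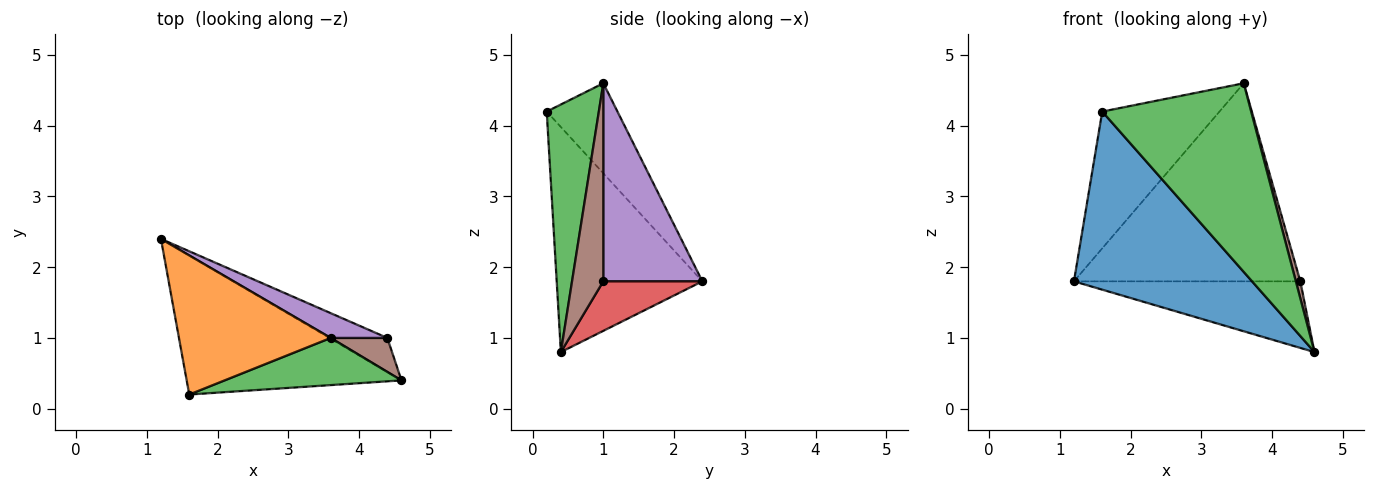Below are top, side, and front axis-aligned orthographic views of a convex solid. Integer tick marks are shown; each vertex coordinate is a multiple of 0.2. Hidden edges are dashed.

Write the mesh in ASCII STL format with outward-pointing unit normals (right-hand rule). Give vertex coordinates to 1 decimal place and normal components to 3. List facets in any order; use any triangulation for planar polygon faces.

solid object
 facet normal -0.542 -0.663 -0.517
  outer loop
   vertex 1.6 0.2 4.2
   vertex 1.2 2.4 1.8
   vertex 4.6 0.4 0.8
  endloop
 endfacet
 facet normal -0.390 0.646 0.657
  outer loop
   vertex 3.6 1.0 4.6
   vertex 1.2 2.4 1.8
   vertex 1.6 0.2 4.2
  endloop
 endfacet
 facet normal 0.322 -0.919 0.230
  outer loop
   vertex 3.6 1.0 4.6
   vertex 1.6 0.2 4.2
   vertex 4.6 0.4 0.8
  endloop
 endfacet
 facet normal 0.363 0.829 -0.425
  outer loop
   vertex 4.4 1.0 1.8
   vertex 4.6 0.4 0.8
   vertex 1.2 2.4 1.8
  endloop
 endfacet
 facet normal 0.398 0.910 0.114
  outer loop
   vertex 4.4 1.0 1.8
   vertex 1.2 2.4 1.8
   vertex 3.6 1.0 4.6
  endloop
 endfacet
 facet normal 0.953 -0.136 0.272
  outer loop
   vertex 4.4 1.0 1.8
   vertex 3.6 1.0 4.6
   vertex 4.6 0.4 0.8
  endloop
 endfacet
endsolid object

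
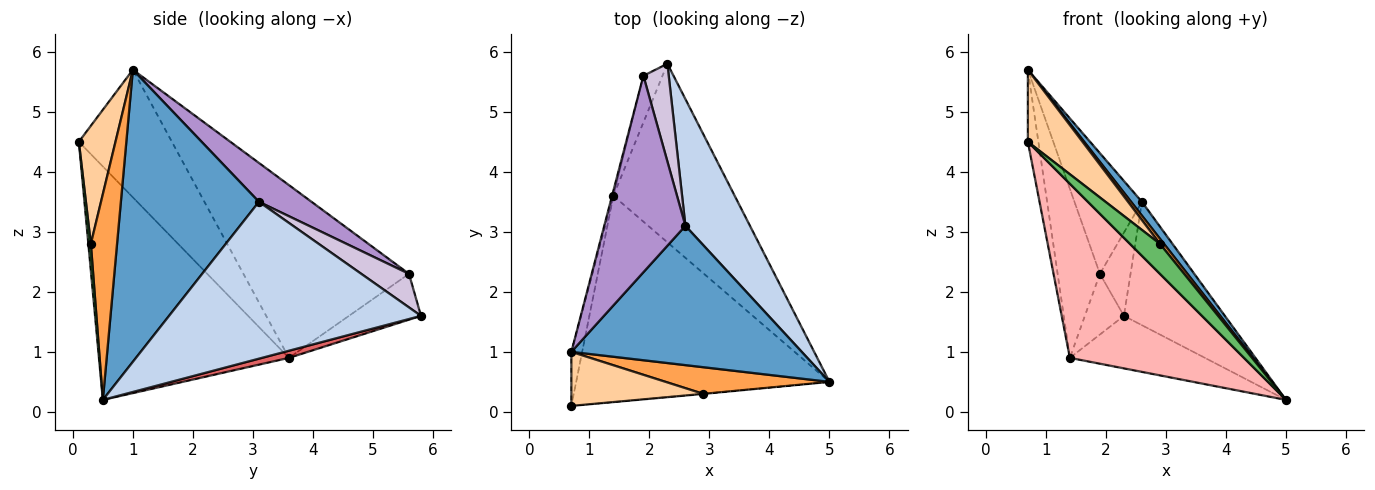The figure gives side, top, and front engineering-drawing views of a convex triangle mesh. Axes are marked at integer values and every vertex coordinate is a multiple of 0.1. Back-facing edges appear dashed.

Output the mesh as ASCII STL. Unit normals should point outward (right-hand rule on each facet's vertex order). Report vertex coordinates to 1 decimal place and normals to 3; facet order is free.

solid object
 facet normal 0.784 -0.061 0.618
  outer loop
   vertex 2.6 3.1 3.5
   vertex 0.7 1.0 5.7
   vertex 5.0 0.5 0.2
  endloop
 endfacet
 facet normal 0.867 0.347 0.357
  outer loop
   vertex 2.6 3.1 3.5
   vertex 5.0 0.5 0.2
   vertex 2.3 5.8 1.6
  endloop
 endfacet
 facet normal 0.777 -0.120 0.618
  outer loop
   vertex 2.9 0.3 2.8
   vertex 5.0 0.5 0.2
   vertex 0.7 1.0 5.7
  endloop
 endfacet
 facet normal 0.473 -0.705 0.529
  outer loop
   vertex 2.9 0.3 2.8
   vertex 0.7 1.0 5.7
   vertex 0.7 0.1 4.5
  endloop
 endfacet
 facet normal 0.083 -0.996 -0.009
  outer loop
   vertex 2.9 0.3 2.8
   vertex 0.7 0.1 4.5
   vertex 5.0 0.5 0.2
  endloop
 endfacet
 facet normal -0.990 0.112 -0.084
  outer loop
   vertex 1.4 3.6 0.9
   vertex 0.7 0.1 4.5
   vertex 0.7 1.0 5.7
  endloop
 endfacet
 facet normal 0.056 0.282 -0.958
  outer loop
   vertex 1.4 3.6 0.9
   vertex 2.3 5.8 1.6
   vertex 5.0 0.5 0.2
  endloop
 endfacet
 facet normal -0.576 -0.527 -0.625
  outer loop
   vertex 1.4 3.6 0.9
   vertex 5.0 0.5 0.2
   vertex 0.7 0.1 4.5
  endloop
 endfacet
 facet normal 0.378 0.485 0.789
  outer loop
   vertex 1.9 5.6 2.3
   vertex 0.7 1.0 5.7
   vertex 2.6 3.1 3.5
  endloop
 endfacet
 facet normal 0.710 0.456 0.536
  outer loop
   vertex 1.9 5.6 2.3
   vertex 2.6 3.1 3.5
   vertex 2.3 5.8 1.6
  endloop
 endfacet
 facet normal -0.969 0.247 -0.007
  outer loop
   vertex 1.9 5.6 2.3
   vertex 1.4 3.6 0.9
   vertex 0.7 1.0 5.7
  endloop
 endfacet
 facet normal -0.826 0.447 -0.344
  outer loop
   vertex 1.9 5.6 2.3
   vertex 2.3 5.8 1.6
   vertex 1.4 3.6 0.9
  endloop
 endfacet
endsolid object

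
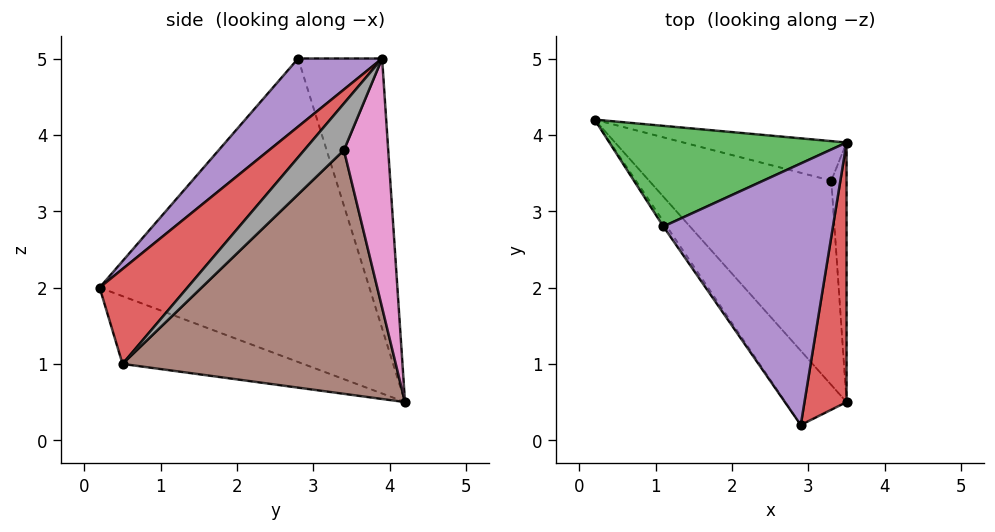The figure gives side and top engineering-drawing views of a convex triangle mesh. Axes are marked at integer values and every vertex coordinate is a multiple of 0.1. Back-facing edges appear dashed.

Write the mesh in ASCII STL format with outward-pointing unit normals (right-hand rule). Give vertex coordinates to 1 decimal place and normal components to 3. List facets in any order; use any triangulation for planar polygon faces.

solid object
 facet normal -0.593 -0.601 -0.536
  outer loop
   vertex 2.9 0.2 2.0
   vertex 0.2 4.2 0.5
   vertex 3.5 0.5 1.0
  endloop
 endfacet
 facet normal -0.827 -0.562 -0.009
  outer loop
   vertex 1.1 2.8 5.0
   vertex 0.2 4.2 0.5
   vertex 2.9 0.2 2.0
  endloop
 endfacet
 facet normal -0.391 0.854 0.344
  outer loop
   vertex 3.5 3.9 5.0
   vertex 0.2 4.2 0.5
   vertex 1.1 2.8 5.0
  endloop
 endfacet
 facet normal 0.825 -0.430 0.366
  outer loop
   vertex 3.5 3.9 5.0
   vertex 2.9 0.2 2.0
   vertex 3.5 0.5 1.0
  endloop
 endfacet
 facet normal 0.289 -0.631 0.720
  outer loop
   vertex 3.5 3.9 5.0
   vertex 1.1 2.8 5.0
   vertex 2.9 0.2 2.0
  endloop
 endfacet
 facet normal 0.677 0.535 -0.506
  outer loop
   vertex 3.3 3.4 3.8
   vertex 3.5 0.5 1.0
   vertex 0.2 4.2 0.5
  endloop
 endfacet
 facet normal 0.597 0.700 -0.391
  outer loop
   vertex 3.3 3.4 3.8
   vertex 0.2 4.2 0.5
   vertex 3.5 3.9 5.0
  endloop
 endfacet
 facet normal 0.893 0.343 -0.292
  outer loop
   vertex 3.3 3.4 3.8
   vertex 3.5 3.9 5.0
   vertex 3.5 0.5 1.0
  endloop
 endfacet
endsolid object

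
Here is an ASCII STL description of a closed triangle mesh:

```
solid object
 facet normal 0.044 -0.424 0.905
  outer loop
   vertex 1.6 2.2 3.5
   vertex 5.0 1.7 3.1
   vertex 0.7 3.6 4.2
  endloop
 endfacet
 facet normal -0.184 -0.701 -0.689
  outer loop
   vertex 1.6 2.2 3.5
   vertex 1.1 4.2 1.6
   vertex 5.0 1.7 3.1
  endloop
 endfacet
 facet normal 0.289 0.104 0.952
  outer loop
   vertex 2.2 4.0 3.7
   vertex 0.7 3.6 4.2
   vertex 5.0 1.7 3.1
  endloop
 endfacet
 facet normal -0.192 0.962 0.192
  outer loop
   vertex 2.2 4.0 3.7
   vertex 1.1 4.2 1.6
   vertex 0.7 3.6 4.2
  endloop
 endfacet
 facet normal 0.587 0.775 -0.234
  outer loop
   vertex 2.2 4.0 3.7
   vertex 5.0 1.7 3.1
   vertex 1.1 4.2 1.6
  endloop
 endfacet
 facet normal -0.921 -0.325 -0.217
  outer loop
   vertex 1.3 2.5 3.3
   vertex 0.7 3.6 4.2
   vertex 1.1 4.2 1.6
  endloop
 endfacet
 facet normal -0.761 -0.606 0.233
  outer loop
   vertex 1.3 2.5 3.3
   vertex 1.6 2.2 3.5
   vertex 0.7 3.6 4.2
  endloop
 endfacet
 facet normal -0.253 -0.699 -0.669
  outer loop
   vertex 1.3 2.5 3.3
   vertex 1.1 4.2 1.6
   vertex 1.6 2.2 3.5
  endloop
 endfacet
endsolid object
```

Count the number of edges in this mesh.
12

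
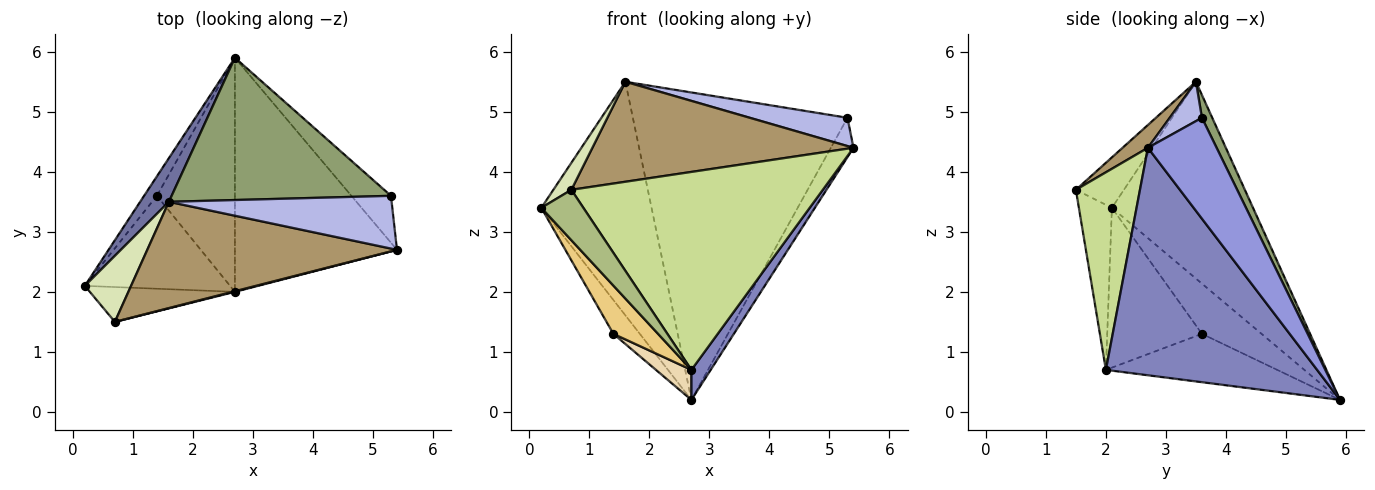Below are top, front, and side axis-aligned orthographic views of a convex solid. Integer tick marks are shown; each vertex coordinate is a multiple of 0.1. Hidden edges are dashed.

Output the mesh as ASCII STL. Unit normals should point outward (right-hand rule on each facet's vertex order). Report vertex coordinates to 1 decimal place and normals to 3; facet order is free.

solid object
 facet normal -0.783 0.611 0.114
  outer loop
   vertex 1.6 3.5 5.5
   vertex 2.7 5.9 0.2
   vertex 0.2 2.1 3.4
  endloop
 endfacet
 facet normal 0.812 -0.074 -0.579
  outer loop
   vertex 2.7 2.0 0.7
   vertex 2.7 5.9 0.2
   vertex 5.4 2.7 4.4
  endloop
 endfacet
 facet normal 0.890 0.293 -0.349
  outer loop
   vertex 5.3 3.6 4.9
   vertex 5.4 2.7 4.4
   vertex 2.7 5.9 0.2
  endloop
 endfacet
 facet normal 0.154 -0.467 0.871
  outer loop
   vertex 5.3 3.6 4.9
   vertex 1.6 3.5 5.5
   vertex 5.4 2.7 4.4
  endloop
 endfacet
 facet normal 0.044 0.907 0.420
  outer loop
   vertex 5.3 3.6 4.9
   vertex 2.7 5.9 0.2
   vertex 1.6 3.5 5.5
  endloop
 endfacet
 facet normal -0.543 -0.691 -0.477
  outer loop
   vertex 0.7 1.5 3.7
   vertex 0.2 2.1 3.4
   vertex 2.7 2.0 0.7
  endloop
 endfacet
 facet normal 0.247 -0.969 0.003
  outer loop
   vertex 0.7 1.5 3.7
   vertex 2.7 2.0 0.7
   vertex 5.4 2.7 4.4
  endloop
 endfacet
 facet normal -0.711 -0.266 0.651
  outer loop
   vertex 0.7 1.5 3.7
   vertex 1.6 3.5 5.5
   vertex 0.2 2.1 3.4
  endloop
 endfacet
 facet normal 0.066 -0.684 0.727
  outer loop
   vertex 0.7 1.5 3.7
   vertex 5.4 2.7 4.4
   vertex 1.6 3.5 5.5
  endloop
 endfacet
 facet normal -0.890 0.395 -0.227
  outer loop
   vertex 1.4 3.6 1.3
   vertex 0.2 2.1 3.4
   vertex 2.7 5.9 0.2
  endloop
 endfacet
 facet normal -0.699 -0.330 -0.635
  outer loop
   vertex 1.4 3.6 1.3
   vertex 2.7 2.0 0.7
   vertex 0.2 2.1 3.4
  endloop
 endfacet
 facet normal -0.523 -0.108 -0.845
  outer loop
   vertex 1.4 3.6 1.3
   vertex 2.7 5.9 0.2
   vertex 2.7 2.0 0.7
  endloop
 endfacet
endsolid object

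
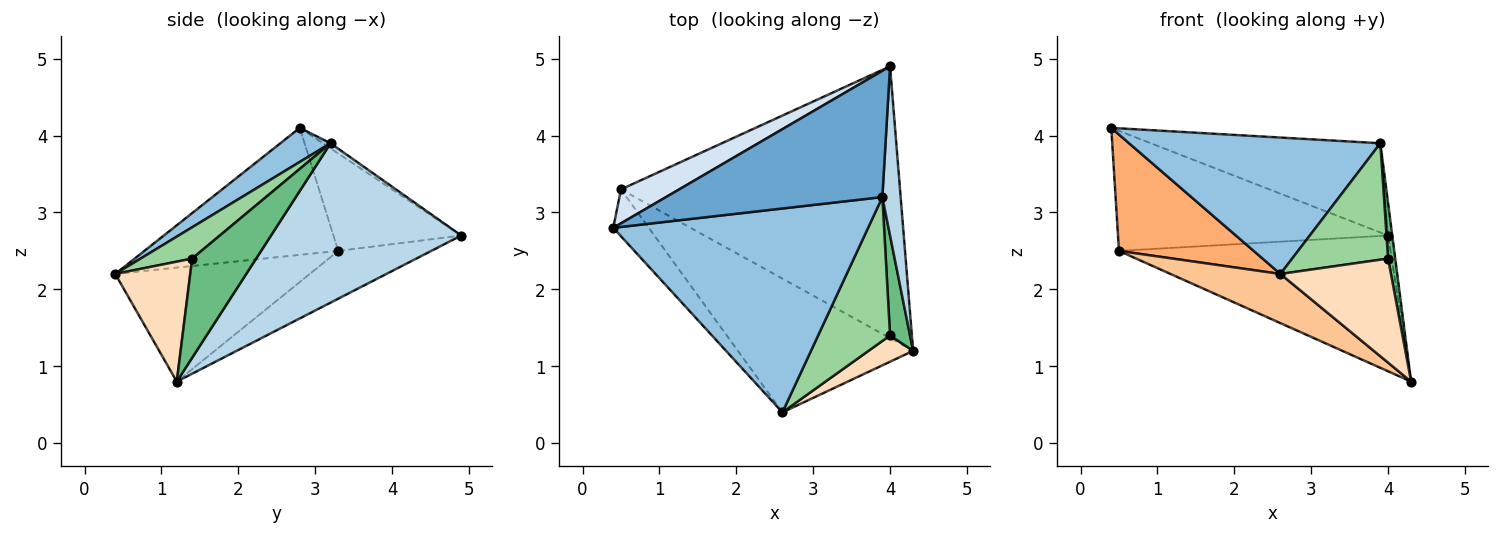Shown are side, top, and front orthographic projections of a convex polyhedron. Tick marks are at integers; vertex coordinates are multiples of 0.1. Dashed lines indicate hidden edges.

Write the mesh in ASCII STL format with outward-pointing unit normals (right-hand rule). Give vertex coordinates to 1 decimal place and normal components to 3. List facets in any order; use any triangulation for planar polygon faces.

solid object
 facet normal -0.019 0.577 0.816
  outer loop
   vertex 3.9 3.2 3.9
   vertex 4.0 4.9 2.7
   vertex 0.4 2.8 4.1
  endloop
 endfacet
 facet normal 0.110 -0.553 0.826
  outer loop
   vertex 3.9 3.2 3.9
   vertex 0.4 2.8 4.1
   vertex 2.6 0.4 2.2
  endloop
 endfacet
 facet normal 0.993 0.022 0.114
  outer loop
   vertex 3.9 3.2 3.9
   vertex 4.3 1.2 0.8
   vertex 4.0 4.9 2.7
  endloop
 endfacet
 facet normal -0.414 0.876 0.248
  outer loop
   vertex 0.5 3.3 2.5
   vertex 0.4 2.8 4.1
   vertex 4.0 4.9 2.7
  endloop
 endfacet
 facet normal -0.151 0.442 -0.884
  outer loop
   vertex 0.5 3.3 2.5
   vertex 4.0 4.9 2.7
   vertex 4.3 1.2 0.8
  endloop
 endfacet
 facet normal -0.800 -0.556 -0.224
  outer loop
   vertex 0.5 3.3 2.5
   vertex 2.6 0.4 2.2
   vertex 0.4 2.8 4.1
  endloop
 endfacet
 facet normal -0.521 -0.294 -0.801
  outer loop
   vertex 0.5 3.3 2.5
   vertex 4.3 1.2 0.8
   vertex 2.6 0.4 2.2
  endloop
 endfacet
 facet normal 0.549 -0.810 0.204
  outer loop
   vertex 4.0 1.4 2.4
   vertex 2.6 0.4 2.2
   vertex 4.3 1.2 0.8
  endloop
 endfacet
 facet normal 0.974 -0.110 0.196
  outer loop
   vertex 4.0 1.4 2.4
   vertex 4.3 1.2 0.8
   vertex 3.9 3.2 3.9
  endloop
 endfacet
 facet normal 0.320 -0.596 0.736
  outer loop
   vertex 4.0 1.4 2.4
   vertex 3.9 3.2 3.9
   vertex 2.6 0.4 2.2
  endloop
 endfacet
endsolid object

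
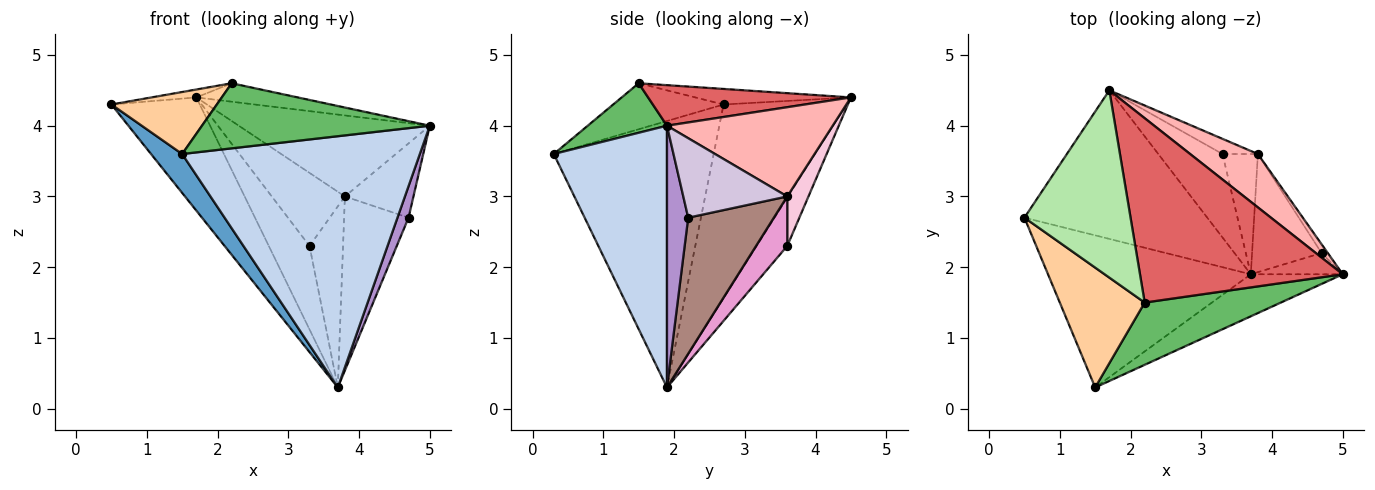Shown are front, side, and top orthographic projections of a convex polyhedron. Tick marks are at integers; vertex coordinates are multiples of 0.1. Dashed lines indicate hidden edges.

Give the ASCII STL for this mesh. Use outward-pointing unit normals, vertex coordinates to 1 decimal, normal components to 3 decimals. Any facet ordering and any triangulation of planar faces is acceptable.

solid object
 facet normal -0.786 -0.153 -0.598
  outer loop
   vertex 3.7 1.9 0.3
   vertex 1.5 0.3 3.6
   vertex 0.5 2.7 4.3
  endloop
 endfacet
 facet normal 0.425 -0.893 -0.149
  outer loop
   vertex 3.7 1.9 0.3
   vertex 5.0 1.9 4.0
   vertex 1.5 0.3 3.6
  endloop
 endfacet
 facet normal -0.644 0.463 -0.608
  outer loop
   vertex 1.7 4.5 4.4
   vertex 3.7 1.9 0.3
   vertex 0.5 2.7 4.3
  endloop
 endfacet
 facet normal -0.434 -0.414 0.800
  outer loop
   vertex 2.2 1.5 4.6
   vertex 0.5 2.7 4.3
   vertex 1.5 0.3 3.6
  endloop
 endfacet
 facet normal 0.244 -0.701 0.670
  outer loop
   vertex 2.2 1.5 4.6
   vertex 1.5 0.3 3.6
   vertex 5.0 1.9 4.0
  endloop
 endfacet
 facet normal -0.145 0.042 0.989
  outer loop
   vertex 2.2 1.5 4.6
   vertex 1.7 4.5 4.4
   vertex 0.5 2.7 4.3
  endloop
 endfacet
 facet normal 0.195 0.098 0.976
  outer loop
   vertex 2.2 1.5 4.6
   vertex 5.0 1.9 4.0
   vertex 1.7 4.5 4.4
  endloop
 endfacet
 facet normal 0.587 0.676 0.445
  outer loop
   vertex 3.8 3.6 3.0
   vertex 1.7 4.5 4.4
   vertex 5.0 1.9 4.0
  endloop
 endfacet
 facet normal 0.846 -0.442 -0.297
  outer loop
   vertex 4.7 2.2 2.7
   vertex 5.0 1.9 4.0
   vertex 3.7 1.9 0.3
  endloop
 endfacet
 facet normal 0.833 0.549 -0.065
  outer loop
   vertex 4.7 2.2 2.7
   vertex 3.8 3.6 3.0
   vertex 5.0 1.9 4.0
  endloop
 endfacet
 facet normal 0.740 0.557 -0.378
  outer loop
   vertex 4.7 2.2 2.7
   vertex 3.7 1.9 0.3
   vertex 3.8 3.6 3.0
  endloop
 endfacet
 facet normal -0.469 0.625 -0.625
  outer loop
   vertex 3.3 3.6 2.3
   vertex 3.7 1.9 0.3
   vertex 1.7 4.5 4.4
  endloop
 endfacet
 facet normal 0.612 0.659 -0.437
  outer loop
   vertex 3.3 3.6 2.3
   vertex 3.8 3.6 3.0
   vertex 3.7 1.9 0.3
  endloop
 endfacet
 facet normal 0.273 0.942 -0.195
  outer loop
   vertex 3.3 3.6 2.3
   vertex 1.7 4.5 4.4
   vertex 3.8 3.6 3.0
  endloop
 endfacet
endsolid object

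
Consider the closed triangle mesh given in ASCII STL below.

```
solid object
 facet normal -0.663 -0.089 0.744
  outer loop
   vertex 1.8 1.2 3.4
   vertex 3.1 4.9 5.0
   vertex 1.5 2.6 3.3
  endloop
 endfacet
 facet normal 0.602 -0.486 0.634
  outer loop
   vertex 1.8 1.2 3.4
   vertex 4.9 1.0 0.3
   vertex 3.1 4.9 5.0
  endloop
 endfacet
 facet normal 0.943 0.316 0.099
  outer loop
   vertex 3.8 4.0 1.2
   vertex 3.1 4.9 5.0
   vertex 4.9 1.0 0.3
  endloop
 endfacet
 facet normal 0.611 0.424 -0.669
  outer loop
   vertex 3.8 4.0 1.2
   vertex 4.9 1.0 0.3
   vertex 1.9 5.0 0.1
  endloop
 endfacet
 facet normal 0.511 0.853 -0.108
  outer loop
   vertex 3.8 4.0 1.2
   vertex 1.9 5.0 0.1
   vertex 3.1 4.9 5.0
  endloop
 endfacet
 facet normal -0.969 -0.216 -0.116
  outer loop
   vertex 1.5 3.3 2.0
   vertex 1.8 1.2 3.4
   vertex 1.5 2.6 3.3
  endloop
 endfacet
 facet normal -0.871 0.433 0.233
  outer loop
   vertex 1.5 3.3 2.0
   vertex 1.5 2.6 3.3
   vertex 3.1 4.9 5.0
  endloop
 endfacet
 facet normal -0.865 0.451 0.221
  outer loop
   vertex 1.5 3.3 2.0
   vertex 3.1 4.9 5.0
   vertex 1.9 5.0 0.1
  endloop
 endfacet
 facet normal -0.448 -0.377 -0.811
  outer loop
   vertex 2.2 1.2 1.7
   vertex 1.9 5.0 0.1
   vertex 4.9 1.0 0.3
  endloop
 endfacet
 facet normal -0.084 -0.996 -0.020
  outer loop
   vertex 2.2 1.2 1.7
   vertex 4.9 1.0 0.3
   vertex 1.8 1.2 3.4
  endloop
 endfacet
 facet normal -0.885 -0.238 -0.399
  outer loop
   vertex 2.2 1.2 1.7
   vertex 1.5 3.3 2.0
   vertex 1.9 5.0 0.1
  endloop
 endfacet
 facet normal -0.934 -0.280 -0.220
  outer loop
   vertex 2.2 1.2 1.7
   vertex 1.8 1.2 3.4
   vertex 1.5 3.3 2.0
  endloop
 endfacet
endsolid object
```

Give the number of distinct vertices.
8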